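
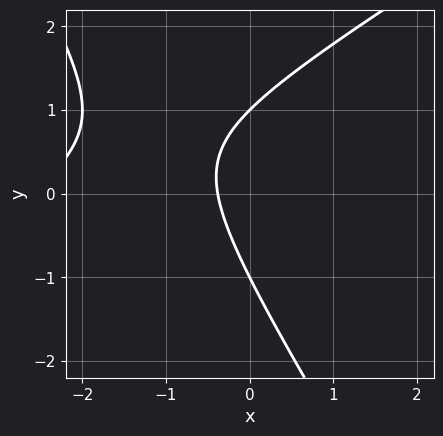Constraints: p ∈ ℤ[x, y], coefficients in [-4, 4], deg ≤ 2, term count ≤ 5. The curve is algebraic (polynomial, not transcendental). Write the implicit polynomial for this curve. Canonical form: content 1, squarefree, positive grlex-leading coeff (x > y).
deg p = 2.
Checking where it meets the axes: the y-axis gridline crossings are at y ∈ {-1, 1}.
Matching integer coefficients to the picture gives p.

x^2 - x*y - y^2 + 3*x + 1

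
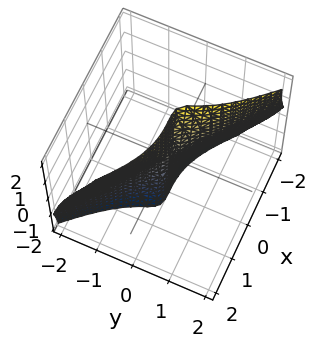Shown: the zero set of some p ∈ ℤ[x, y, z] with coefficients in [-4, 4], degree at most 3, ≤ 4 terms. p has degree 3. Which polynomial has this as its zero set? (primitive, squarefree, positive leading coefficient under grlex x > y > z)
(a) The degree is 3 — a generic line meets the surface in up to 3 points.
(b) From the axis intercepts and sections: it crosses the y-axis at the gridline y = 0; it meets the x-axis at x = 0 (among the integer gridlines); every point of the z-axis in the box is on the surface.
(c) Together with the visible shape, these determine p as stated.

2*x^3 + 3*x*y*z + 3*y^3 + y*z^2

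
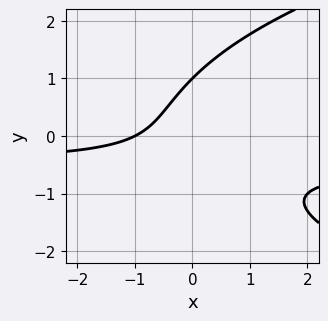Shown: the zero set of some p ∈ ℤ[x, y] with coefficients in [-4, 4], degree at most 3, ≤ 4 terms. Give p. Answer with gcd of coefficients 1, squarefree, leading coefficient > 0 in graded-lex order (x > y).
y^3 - 2*x*y - x - 1

First, degree: no degree-2 curve has this shape, so deg p = 3.
Next, reading off the gridlines: one x-axis crossing is at x = -1; it meets the y-axis at y = 1 (among the integer gridlines).
Finally, solving for integer coefficients yields p as stated.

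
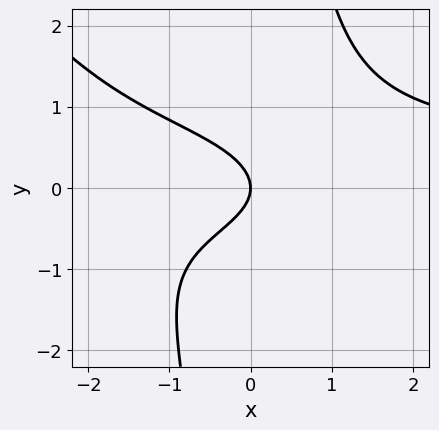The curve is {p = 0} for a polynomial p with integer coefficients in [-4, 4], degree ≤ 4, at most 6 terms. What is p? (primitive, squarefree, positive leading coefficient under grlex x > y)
Degree: the shape is more complex than any degree-3 curve, so deg p = 4.
Against the integer gridlines: it meets the x-axis at x = 0 (among the integer gridlines); it crosses the y-axis at the gridline y = 0.
Together with the visible shape, these determine p as stated.

x^2*y^2 + x*y^3 - 3*y^2 - 2*x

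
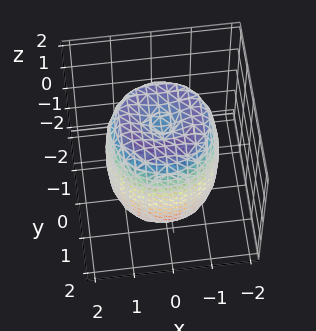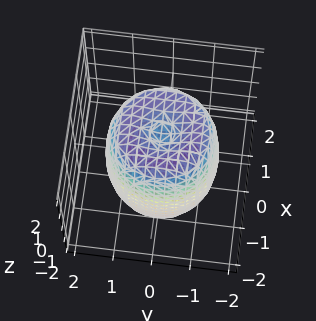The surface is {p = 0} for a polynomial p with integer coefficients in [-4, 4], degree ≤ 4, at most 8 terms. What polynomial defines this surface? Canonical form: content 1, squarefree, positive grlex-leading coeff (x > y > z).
1. Degree: the shape is more complex than any degree-3 surface, so deg p = 4.
2. By symmetry, the surface is invariant under rotation about z: p = q(x² + y², z).
3. Reading off the gridlines: a circular section at z = 0 has radius between 1 and 2.
4. Matching integer coefficients to the picture gives p.

2*x^4 + 4*x^2*y^2 + 2*y^4 - 3*x^2 - 3*y^2 + z^2 - 2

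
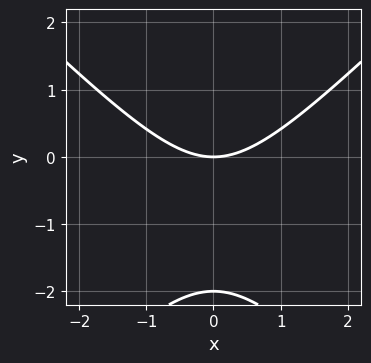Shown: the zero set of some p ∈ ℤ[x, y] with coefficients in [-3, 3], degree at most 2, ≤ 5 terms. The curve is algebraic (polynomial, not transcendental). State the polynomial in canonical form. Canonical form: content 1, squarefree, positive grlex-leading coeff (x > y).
x^2 - y^2 - 2*y

(a) Degree: no degree-1 curve has this shape, so deg p = 2.
(b) Symmetries: the x ↦ −x reflection is a symmetry, so x appears only in even powers.
(c) Checking where it meets the axes: it crosses the x-axis at the gridline x = 0; the y-axis gridline crossings are at y ∈ {-2, 0}.
(d) Together with the visible shape, these determine p as stated.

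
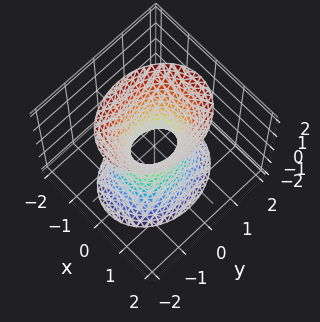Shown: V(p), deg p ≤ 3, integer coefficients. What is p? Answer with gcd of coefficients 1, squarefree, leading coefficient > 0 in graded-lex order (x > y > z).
3*x^2 + 2*y^2 - z^2 - 1

Degree: one connected sheet with a waist; a quadric, so deg p = 2.
Symmetries: mirror symmetry z ↦ −z ⇒ only even powers of z; mirror symmetry y ↦ −y ⇒ only even powers of y; the x ↦ −x reflection is a symmetry, so x appears only in even powers.
From the visible intercepts: no z-intercept at any integer in the box.
The integer polynomial consistent with all of this is the stated p.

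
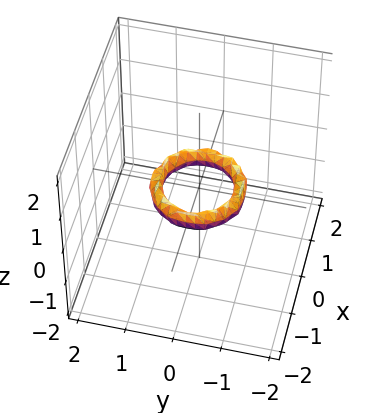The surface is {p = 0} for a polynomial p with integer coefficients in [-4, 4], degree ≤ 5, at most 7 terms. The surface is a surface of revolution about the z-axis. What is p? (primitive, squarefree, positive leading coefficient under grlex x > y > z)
2*x^4 + 4*x^2*y^2 + 2*y^4 - 3*x^2 - 3*y^2 + 2*z^2 + 1

First, deg p = 4. No degree-3 surface has this shape.
Then, by symmetry, the surface is invariant under rotation about z: p = q(x² + y², z).
Then, reading off the gridlines: the y-axis gridline crossings are at y ∈ {-1, 1}; it misses every integer gridline on the z-axis.
Finally, solving for integer coefficients yields p as stated. Check: (1, 0, 0) on the x-axis lies on the surface, and p(1, 0, 0) = 0. ✓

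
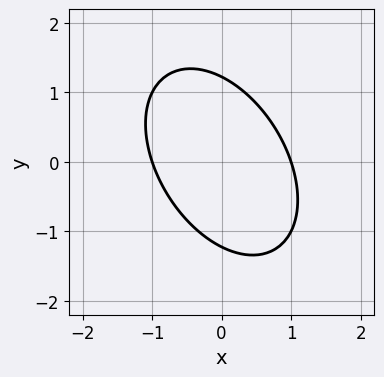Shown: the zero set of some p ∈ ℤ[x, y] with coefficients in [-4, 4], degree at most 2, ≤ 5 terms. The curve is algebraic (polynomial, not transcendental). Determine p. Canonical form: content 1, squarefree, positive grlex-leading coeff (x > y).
3*x^2 + 2*x*y + 2*y^2 - 3

1. The degree is 2 — the shape is more complex than any degree-1 curve.
2. Checking where it meets the axes: among the integer gridlines, it crosses the x-axis at x ∈ {-1, 1}.
3. Assembling these constraints gives the stated polynomial.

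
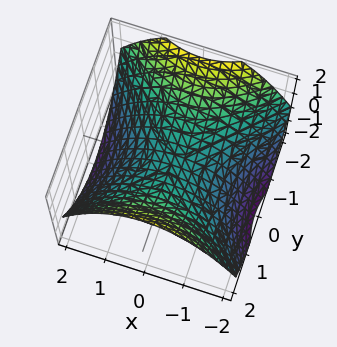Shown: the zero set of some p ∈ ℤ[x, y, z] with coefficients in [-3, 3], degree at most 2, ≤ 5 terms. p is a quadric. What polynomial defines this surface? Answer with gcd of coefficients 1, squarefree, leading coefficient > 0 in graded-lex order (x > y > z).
First, degree: a saddle surface; a quadric, so deg p = 2.
Then, symmetries: the x ↦ −x reflection is a symmetry, so x appears only in even powers; the y ↦ −y reflection is a symmetry, so y appears only in even powers.
Next, from the axis intercepts and sections: one x-axis crossing is at x = 0; it meets the y-axis at y = 0 (among the integer gridlines).
Finally, together with the visible shape, these determine p as stated.

x^2 - y^2 + 2*z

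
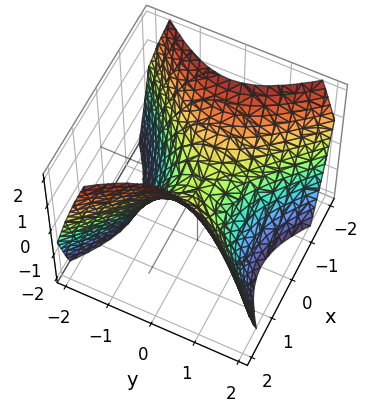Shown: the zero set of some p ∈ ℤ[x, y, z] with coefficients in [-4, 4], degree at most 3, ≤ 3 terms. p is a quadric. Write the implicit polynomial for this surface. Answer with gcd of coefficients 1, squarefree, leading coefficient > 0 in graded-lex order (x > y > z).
(a) Degree: a saddle surface; a quadric, so deg p = 2.
(b) Symmetries: mirror symmetry x ↦ −x ⇒ only even powers of x; mirror symmetry y ↦ −y ⇒ only even powers of y.
(c) From the visible intercepts: it crosses the z-axis at the gridline z = 0; one y-axis crossing is at y = 0; it crosses the x-axis at the gridline x = 0.
(d) The integer polynomial consistent with all of this is the stated p.

x^2 - y^2 - z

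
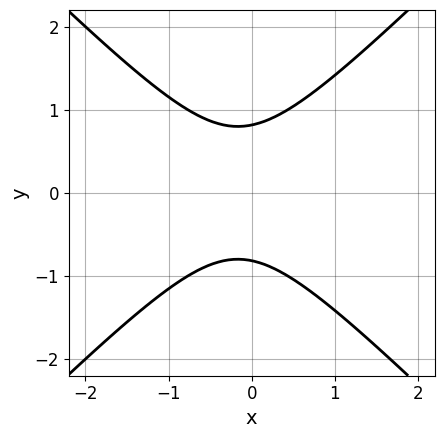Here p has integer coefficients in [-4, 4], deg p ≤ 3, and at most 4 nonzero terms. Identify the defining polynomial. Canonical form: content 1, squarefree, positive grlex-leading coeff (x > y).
3*x^2 - 3*y^2 + x + 2

First, deg p = 2. A generic line meets the curve in up to 2 points.
Next, symmetries: mirror symmetry y ↦ −y ⇒ only even powers of y.
Next, against the integer gridlines: no x-intercept at any integer in the box.
Finally, these observations pin down the coefficients.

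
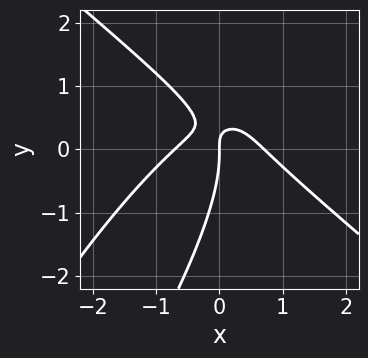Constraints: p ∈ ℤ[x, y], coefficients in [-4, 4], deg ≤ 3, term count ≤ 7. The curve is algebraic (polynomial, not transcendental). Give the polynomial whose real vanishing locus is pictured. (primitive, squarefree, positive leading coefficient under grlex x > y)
2*x^3 - 2*x*y^2 + y^3 + 3*x*y - x

(a) Degree: a generic line meets the curve in up to 3 points, so deg p = 3.
(b) Observable constraints: one y-axis crossing is at y = 0; it meets the x-axis at x = 0 (among the integer gridlines).
(c) Together with the visible shape, these determine p as stated.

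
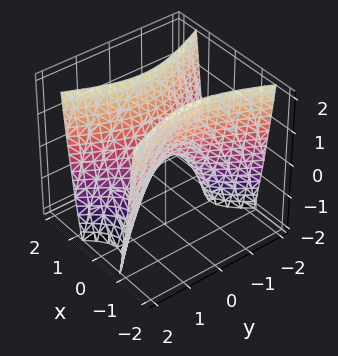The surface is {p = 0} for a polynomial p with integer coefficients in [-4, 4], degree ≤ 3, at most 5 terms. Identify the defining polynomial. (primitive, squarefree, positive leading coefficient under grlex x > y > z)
3*x^2 - y^2 - z

(a) deg p = 2. A hyperbolic paraboloid; a quadric.
(b) Symmetries: it's symmetric under x → −x, forcing even powers of x; the y ↦ −y reflection is a symmetry, so y appears only in even powers.
(c) Against the integer gridlines: it meets the x-axis at x = 0 (among the integer gridlines); one y-axis crossing is at y = 0; it meets the z-axis at z = 0 (among the integer gridlines).
(d) Putting this together gives p.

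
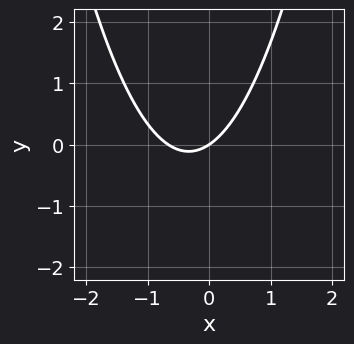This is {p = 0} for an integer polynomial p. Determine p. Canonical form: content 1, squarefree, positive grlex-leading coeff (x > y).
3*x^2 + 2*x - 3*y

Degree: a generic line meets the curve in up to 2 points, so deg p = 2.
Reading off the gridlines: one y-axis crossing is at y = 0; one x-axis crossing is at x = 0.
Assembling these constraints gives the stated polynomial.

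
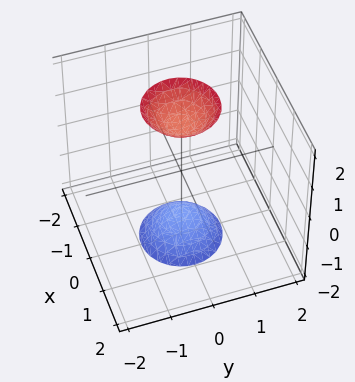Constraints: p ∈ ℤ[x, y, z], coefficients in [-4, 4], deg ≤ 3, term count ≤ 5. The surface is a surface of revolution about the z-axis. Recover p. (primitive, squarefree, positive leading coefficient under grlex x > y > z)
3*x^2 + 3*y^2 - z^2 + 2

(a) I count 2 distinct pieces. They look like related sheets of one shape, so recover p as a whole.
(b) deg p = 2. No degree-1 surface has this shape.
(c) Symmetries: the z-axis is an axis of rotation, so x and y enter only as x² + y².
(d) Checking where it meets the axes: a circular section at z = -2 has radius between 0 and 1; it misses every integer gridline on the y-axis; no x-intercept at any integer in the box.
(e) Assembling these constraints gives the stated polynomial.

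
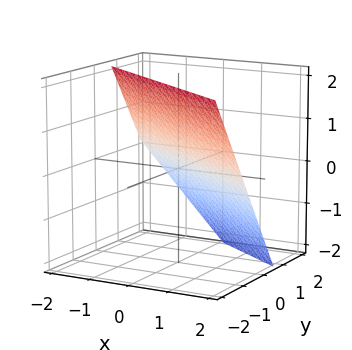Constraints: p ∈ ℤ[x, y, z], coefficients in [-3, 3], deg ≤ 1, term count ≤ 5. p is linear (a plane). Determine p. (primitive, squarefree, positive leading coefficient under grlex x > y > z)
(a) Degree: the surface is flat (a plane), so deg p = 1.
(b) From the axis intercepts and sections: one x-axis crossing is at x = 1; it meets the z-axis at z = 1 (among the integer gridlines).
(c) Assembling these constraints gives the stated polynomial.

2*x + 3*y + 2*z - 2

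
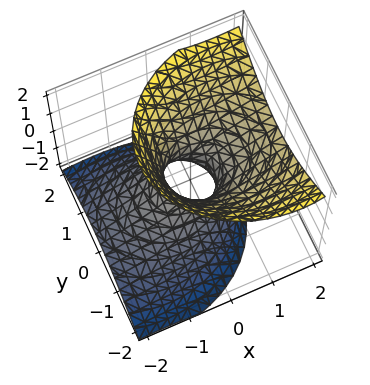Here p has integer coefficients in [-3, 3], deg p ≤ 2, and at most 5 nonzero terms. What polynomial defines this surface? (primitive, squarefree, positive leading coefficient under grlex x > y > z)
(a) Degree: a generic line meets the surface in up to 2 points, so deg p = 2.
(b) Reading off the gridlines: it misses every integer gridline on the z-axis.
(c) The integer polynomial consistent with all of this is the stated p.

2*x^2 - 3*x*z + 3*y^2 - 2*z^2 - 1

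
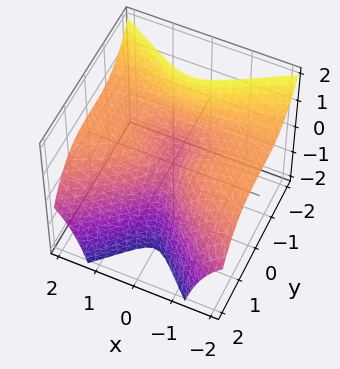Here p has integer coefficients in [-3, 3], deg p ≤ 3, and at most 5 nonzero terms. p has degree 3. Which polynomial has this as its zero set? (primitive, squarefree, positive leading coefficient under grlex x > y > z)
3*x^2*z + 2*y^3 - 3*x^2 + z

deg p = 3. The shape is more complex than any degree-2 surface.
Observable constraints: it crosses the x-axis at the gridline x = 0; it meets the z-axis at z = 0 (among the integer gridlines); one y-axis crossing is at y = 0.
Solving for integer coefficients yields p as stated.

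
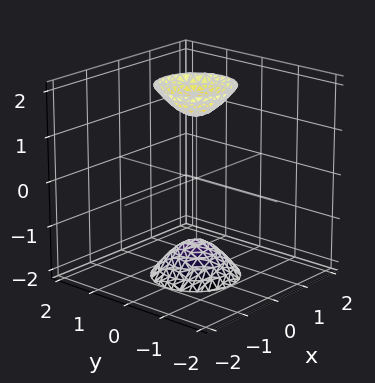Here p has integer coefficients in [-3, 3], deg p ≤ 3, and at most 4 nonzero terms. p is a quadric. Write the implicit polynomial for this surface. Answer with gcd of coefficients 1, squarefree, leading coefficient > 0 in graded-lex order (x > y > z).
3*x^2 + 3*y^2 - z^2 + 2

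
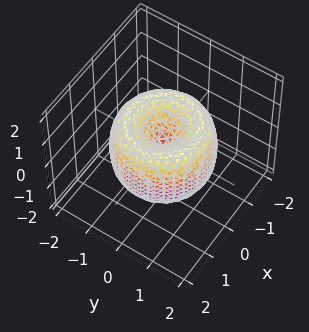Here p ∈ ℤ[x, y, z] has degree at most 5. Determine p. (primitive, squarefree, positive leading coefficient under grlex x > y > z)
(a) Degree: no degree-3 surface has this shape, so deg p = 4.
(b) Symmetry: every cross-section ⟂ z is a circle, so x, y appear only via x² + y².
(c) Reading off the gridlines: it meets the x-axis at x = 0 (among the integer gridlines); a circular section at z = 0 has radius between 1 and 2; one y-axis crossing is at y = 0; one z-axis crossing is at z = 0.
(d) Fitting integer coefficients to these (and the overall shape) gives p.

x^4 + 2*x^2*y^2 + y^4 - 2*x^2 - 2*y^2 + z^2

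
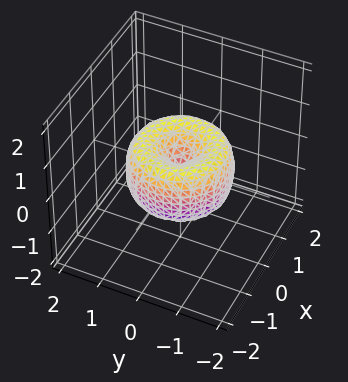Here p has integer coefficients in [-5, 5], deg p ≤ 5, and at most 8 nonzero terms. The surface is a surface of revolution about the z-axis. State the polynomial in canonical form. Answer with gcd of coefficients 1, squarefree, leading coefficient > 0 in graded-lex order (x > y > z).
2*x^4 + 4*x^2*y^2 + 2*y^4 - 3*x^2 - 3*y^2 + 2*z^2

First, degree: a generic line meets the surface in up to 4 points, so deg p = 4.
Then, symmetry: the z-axis is an axis of rotation, so x and y enter only as x² + y².
Then, against the integer gridlines: it crosses the y-axis at the gridline y = 0; it meets the x-axis at x = 0 (among the integer gridlines); a circular section at z = 0 has radius between 1 and 2; one z-axis crossing is at z = 0.
Finally, these observations pin down the coefficients.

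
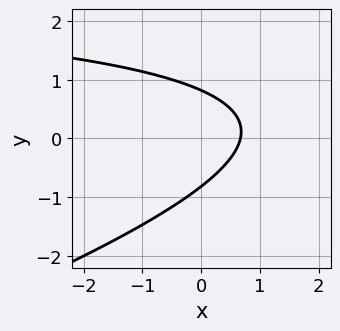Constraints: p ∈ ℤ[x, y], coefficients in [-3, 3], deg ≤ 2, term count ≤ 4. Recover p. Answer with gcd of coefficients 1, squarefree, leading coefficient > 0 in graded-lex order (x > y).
x*y - 3*y^2 - 3*x + 2

First, degree: no degree-1 curve has this shape, so deg p = 2.
Finally, matching integer coefficients to the picture gives p.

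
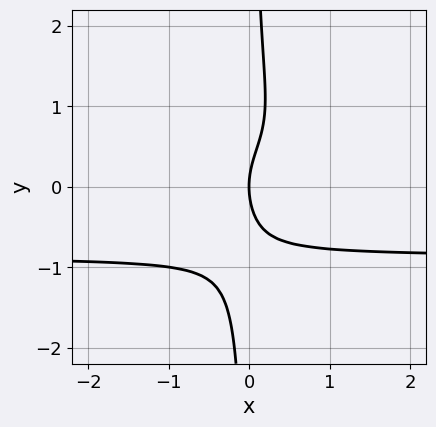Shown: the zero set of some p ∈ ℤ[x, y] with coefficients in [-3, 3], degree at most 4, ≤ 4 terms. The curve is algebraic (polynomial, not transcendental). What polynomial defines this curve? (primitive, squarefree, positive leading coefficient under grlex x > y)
3*x*y^3 - y^2 + 2*x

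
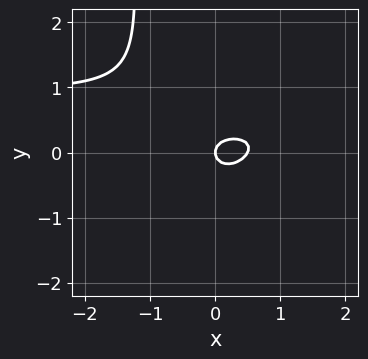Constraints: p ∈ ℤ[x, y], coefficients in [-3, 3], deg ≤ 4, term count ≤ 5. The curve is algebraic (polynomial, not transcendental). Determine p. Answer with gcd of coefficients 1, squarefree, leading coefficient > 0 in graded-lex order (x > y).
2*x^2*y - 2*x*y^2 - 2*x^2 - 3*y^2 + x

(a) Degree: the shape is more complex than any degree-2 curve, so deg p = 3.
(b) Checking where it meets the axes: it meets the x-axis at x = 0 (among the integer gridlines); one y-axis crossing is at y = 0.
(c) Together with the visible shape, these determine p as stated.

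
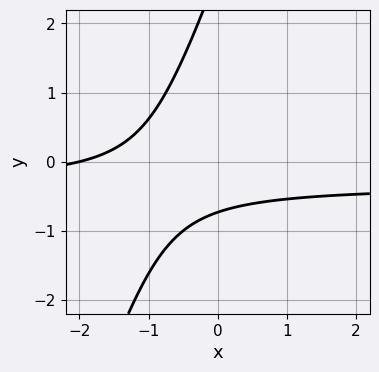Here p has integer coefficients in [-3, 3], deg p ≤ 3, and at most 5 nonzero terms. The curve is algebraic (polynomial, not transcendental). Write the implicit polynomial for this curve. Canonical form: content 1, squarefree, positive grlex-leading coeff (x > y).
3*x*y - y^2 + x + 2*y + 2

The degree is 2 — a generic line meets the curve in up to 2 points.
Against the integer gridlines: it meets the x-axis at x = -2 (among the integer gridlines).
Putting this together gives p.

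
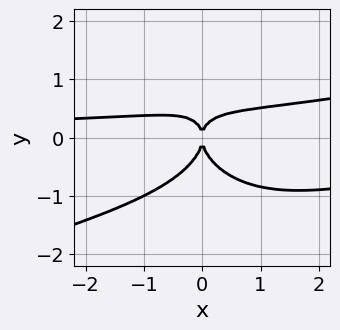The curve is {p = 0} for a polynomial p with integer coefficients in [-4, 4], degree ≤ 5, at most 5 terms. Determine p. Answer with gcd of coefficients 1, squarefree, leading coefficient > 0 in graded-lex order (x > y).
Degree: no degree-3 curve has this shape, so deg p = 4.
Observable constraints: one y-axis crossing is at y = 0; it meets the x-axis at x = 0 (among the integer gridlines).
These observations pin down the coefficients.

x^3*y - 3*x^2*y^2 - 3*y^4 - 3*x^2*y + 2*x^2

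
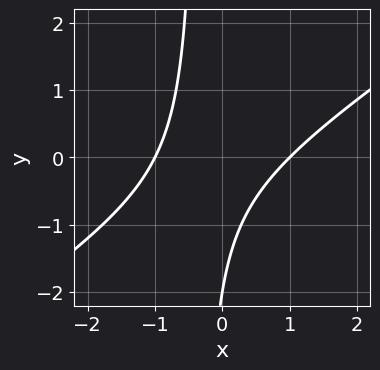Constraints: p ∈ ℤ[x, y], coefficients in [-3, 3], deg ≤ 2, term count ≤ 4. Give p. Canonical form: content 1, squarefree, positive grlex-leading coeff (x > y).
(a) deg p = 2.
(b) Reading off the gridlines: among the integer gridlines, it crosses the x-axis at x ∈ {-1, 1}; it meets the y-axis at y = -2 (among the integer gridlines).
(c) Assembling these constraints gives the stated polynomial.

2*x^2 - 3*x*y - y - 2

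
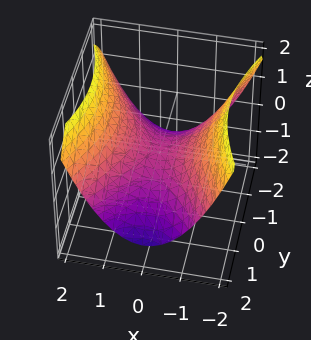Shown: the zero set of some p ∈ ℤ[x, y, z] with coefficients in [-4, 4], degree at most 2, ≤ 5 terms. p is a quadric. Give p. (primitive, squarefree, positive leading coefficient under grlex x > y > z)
2*x^2 - y^2 - 3*z

(a) The degree is 2 — a hyperbolic paraboloid; a quadric.
(b) Symmetries: the x ↦ −x reflection is a symmetry, so x appears only in even powers; the y ↦ −y reflection is a symmetry, so y appears only in even powers.
(c) Checking where it meets the axes: it meets the x-axis at x = 0 (among the integer gridlines); it crosses the y-axis at the gridline y = 0; one z-axis crossing is at z = 0.
(d) Solving for integer coefficients yields p as stated.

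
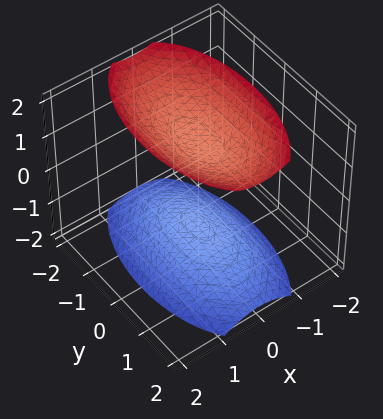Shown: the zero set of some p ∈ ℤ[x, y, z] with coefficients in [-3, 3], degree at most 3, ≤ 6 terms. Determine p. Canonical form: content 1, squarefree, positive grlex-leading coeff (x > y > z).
The picture has 2 separate pieces.
deg p = 2.
Symmetries: the z ↦ −z reflection is a symmetry, so z appears only in even powers; the x ↦ −x reflection is a symmetry, so x appears only in even powers; mirror symmetry y ↦ −y ⇒ only even powers of y.
Checking where it meets the axes: no y-intercept at any integer in the box; no x-intercept at any integer in the box.
These observations pin down the coefficients.

3*x^2 + y^2 - 2*z^2 + 3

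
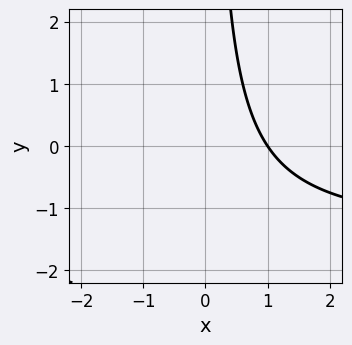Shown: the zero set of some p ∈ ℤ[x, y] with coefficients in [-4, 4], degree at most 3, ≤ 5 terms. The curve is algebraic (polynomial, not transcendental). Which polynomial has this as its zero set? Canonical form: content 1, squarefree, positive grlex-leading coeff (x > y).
(a) Degree: a generic line meets the curve in up to 2 points, so deg p = 2.
(b) Observable constraints: it meets the x-axis at x = 1 (among the integer gridlines); it misses every integer gridline on the y-axis.
(c) Putting this together gives p.

2*x*y + 3*x - 3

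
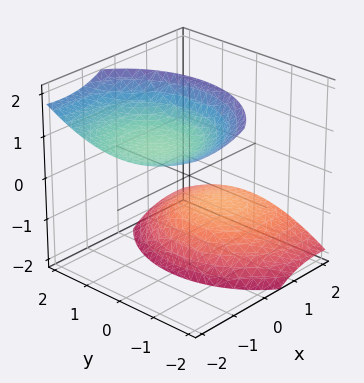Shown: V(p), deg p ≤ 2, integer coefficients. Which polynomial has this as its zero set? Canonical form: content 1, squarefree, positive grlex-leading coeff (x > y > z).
1. I count 2 distinct pieces. They look like related sheets of one shape, so recover p as a whole.
2. The degree is 2 — no degree-1 surface has this shape.
3. Checking where it meets the axes: no y-intercept at any integer in the box; it misses every integer gridline on the x-axis.
4. These observations pin down the coefficients.

x^2 + 2*x*z + y^2 - z^2 + 2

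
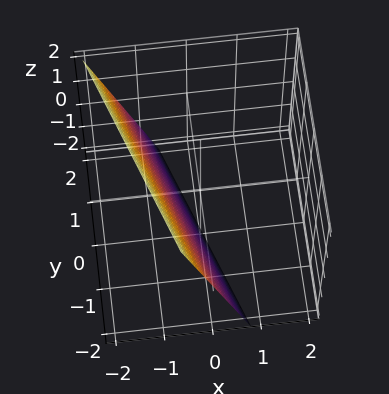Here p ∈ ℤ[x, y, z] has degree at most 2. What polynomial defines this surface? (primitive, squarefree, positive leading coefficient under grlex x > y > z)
3*x + y + z + 2

Degree: every cross-section is a straight line — this is a plane, so deg p = 1.
Reading off the gridlines: one y-axis crossing is at y = -2; it crosses the z-axis at the gridline z = -2.
Solving for integer coefficients yields p as stated.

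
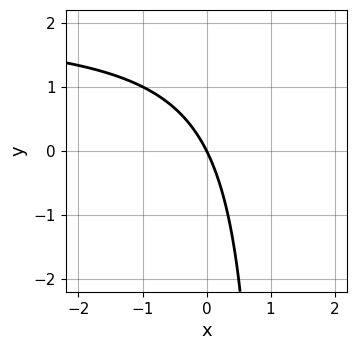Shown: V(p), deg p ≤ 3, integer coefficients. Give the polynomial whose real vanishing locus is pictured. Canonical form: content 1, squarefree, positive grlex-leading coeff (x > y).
First, the degree is 2 — the shape is more complex than any degree-1 curve.
Then, from the axis intercepts and sections: one x-axis crossing is at x = 0; it crosses the y-axis at the gridline y = 0.
Finally, assembling these constraints gives the stated polynomial.

x*y - 2*x - y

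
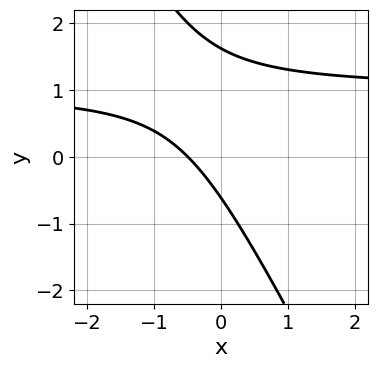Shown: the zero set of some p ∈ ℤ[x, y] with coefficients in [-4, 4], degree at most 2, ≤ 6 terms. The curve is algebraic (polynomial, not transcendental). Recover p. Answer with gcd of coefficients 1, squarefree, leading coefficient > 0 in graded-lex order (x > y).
deg p = 2. A generic line meets the curve in up to 2 points.
The integer polynomial consistent with all of this is the stated p.

2*x*y + y^2 - 2*x - y - 1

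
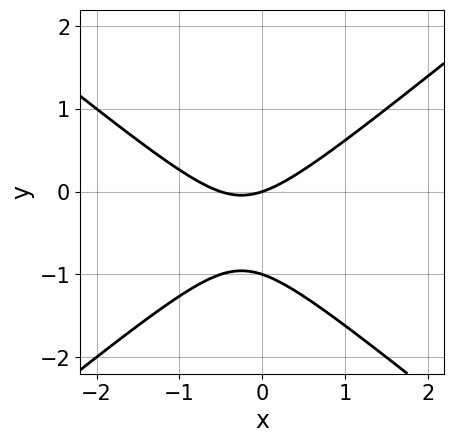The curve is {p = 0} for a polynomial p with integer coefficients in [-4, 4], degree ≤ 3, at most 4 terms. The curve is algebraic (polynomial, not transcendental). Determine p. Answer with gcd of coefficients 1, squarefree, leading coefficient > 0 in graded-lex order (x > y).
2*x^2 - 3*y^2 + x - 3*y

First, the degree is 2 — the shape is more complex than any degree-1 curve.
Next, reading off the gridlines: among the integer gridlines, it crosses the y-axis at y ∈ {-1, 0}; one x-axis crossing is at x = 0.
Finally, fitting integer coefficients to these (and the overall shape) gives p.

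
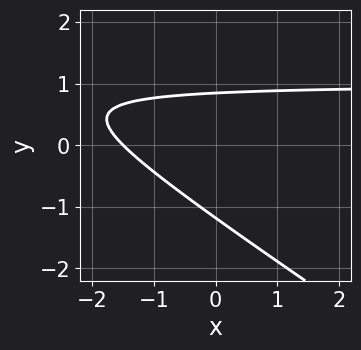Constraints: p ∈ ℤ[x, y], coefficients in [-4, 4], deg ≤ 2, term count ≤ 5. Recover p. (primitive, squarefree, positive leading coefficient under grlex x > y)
First, the degree is 2 — no degree-1 curve has this shape.
Finally, putting this together gives p.

2*x*y + 3*y^2 - 2*x + y - 3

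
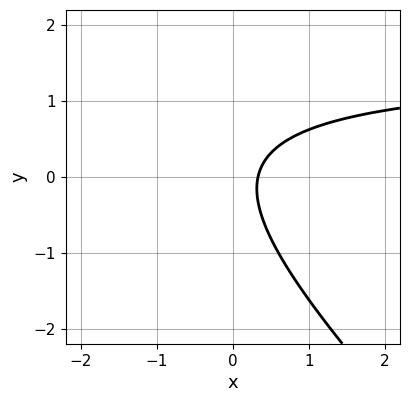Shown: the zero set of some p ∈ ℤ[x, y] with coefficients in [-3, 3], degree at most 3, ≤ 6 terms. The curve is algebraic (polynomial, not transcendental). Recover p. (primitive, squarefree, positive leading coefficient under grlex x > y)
2*x*y + 2*y^2 - 3*x + 1

1. Degree: a generic line meets the curve in up to 2 points, so deg p = 2.
2. Reading off the gridlines: the curve avoids every integer y-axis point in the box.
3. Solving for integer coefficients yields p as stated.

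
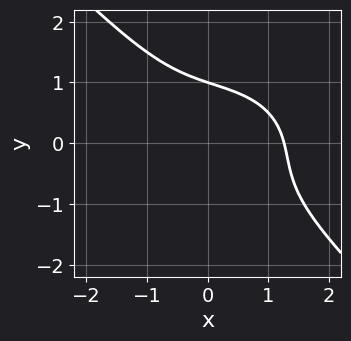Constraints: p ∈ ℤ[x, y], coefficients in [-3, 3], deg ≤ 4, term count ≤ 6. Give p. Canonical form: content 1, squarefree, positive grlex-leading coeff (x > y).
x^3 + x*y^2 + 2*y^3 + x*y - 2

(a) The degree is 3 — no degree-2 curve has this shape.
(b) Reading off the gridlines: it crosses the y-axis at the gridline y = 1.
(c) Matching integer coefficients to the picture gives p.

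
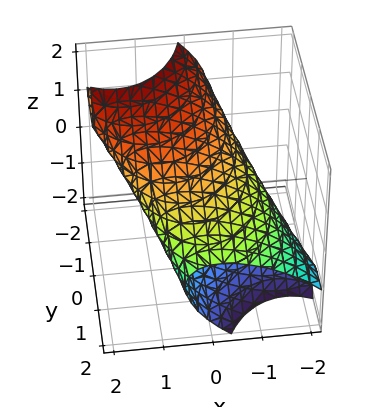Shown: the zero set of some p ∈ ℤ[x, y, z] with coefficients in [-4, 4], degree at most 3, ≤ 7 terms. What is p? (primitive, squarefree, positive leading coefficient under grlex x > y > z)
(a) deg p = 2.
(b) Against the integer gridlines: among the integer gridlines, it crosses the z-axis at z ∈ {-1, 1}.
(c) Assembling these constraints gives the stated polynomial.

2*x^2 - 3*x*z + y^2 + 3*y*z + 3*z^2 - 3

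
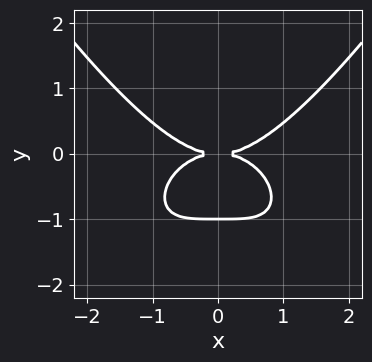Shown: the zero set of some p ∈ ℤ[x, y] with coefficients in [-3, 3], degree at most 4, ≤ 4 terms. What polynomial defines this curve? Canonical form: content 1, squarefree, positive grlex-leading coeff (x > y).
1. Degree: a generic line meets the curve in up to 4 points, so deg p = 4.
2. Symmetries: it's symmetric under x → −x, forcing even powers of x.
3. From the visible intercepts: the y-axis gridline crossings are at y ∈ {-1, 0}; one x-axis crossing is at x = 0.
4. Solving for integer coefficients yields p as stated.

x^4 - 3*y^3 - 3*y^2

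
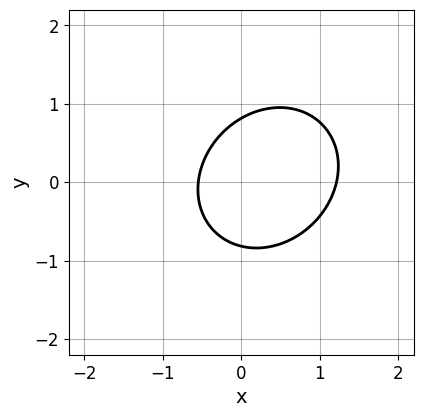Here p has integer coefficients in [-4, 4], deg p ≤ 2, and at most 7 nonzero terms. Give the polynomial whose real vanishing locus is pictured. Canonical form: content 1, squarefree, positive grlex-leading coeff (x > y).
1. deg p = 2. No degree-1 curve has this shape.
2. Matching integer coefficients to the picture gives p.

3*x^2 - x*y + 3*y^2 - 2*x - 2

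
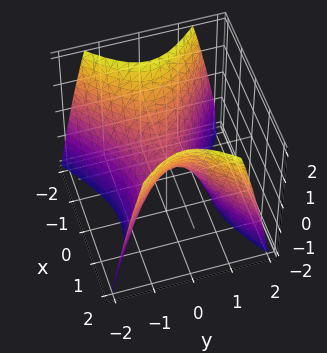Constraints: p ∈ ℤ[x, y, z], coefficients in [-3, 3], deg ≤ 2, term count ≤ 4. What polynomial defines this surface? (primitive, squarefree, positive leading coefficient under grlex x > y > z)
2*x^2 - 3*y^2 - 2*z

The degree is 2 — a hyperbolic paraboloid; a quadric.
Symmetries: it's symmetric under x → −x, forcing even powers of x; it's symmetric under y → −y, forcing even powers of y.
Observable constraints: it meets the x-axis at x = 0 (among the integer gridlines); it meets the z-axis at z = 0 (among the integer gridlines).
Putting this together gives p.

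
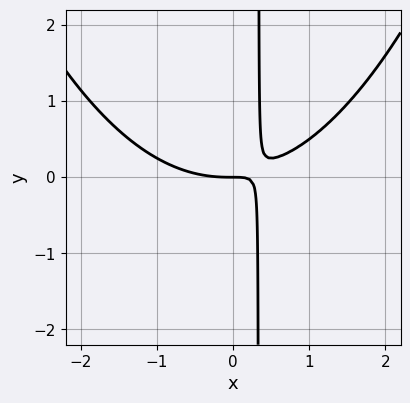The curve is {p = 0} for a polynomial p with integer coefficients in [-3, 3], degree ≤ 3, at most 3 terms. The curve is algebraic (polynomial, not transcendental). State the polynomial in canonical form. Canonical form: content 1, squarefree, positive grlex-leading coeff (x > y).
x^3 - 3*x*y + y

1. Degree: the shape is more complex than any degree-2 curve, so deg p = 3.
2. From the visible intercepts: one y-axis crossing is at y = 0; it crosses the x-axis at the gridline x = 0.
3. Fitting integer coefficients to these (and the overall shape) gives p.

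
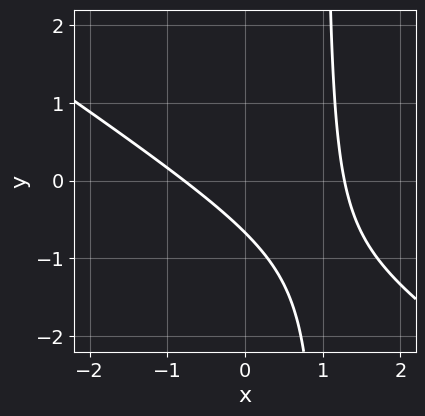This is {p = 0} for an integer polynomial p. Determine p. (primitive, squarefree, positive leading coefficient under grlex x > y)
(a) deg p = 2.
(b) Solving for integer coefficients yields p as stated.

2*x^2 + 3*x*y - x - 3*y - 2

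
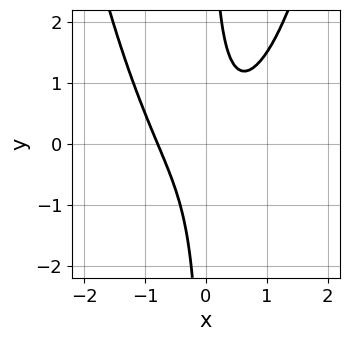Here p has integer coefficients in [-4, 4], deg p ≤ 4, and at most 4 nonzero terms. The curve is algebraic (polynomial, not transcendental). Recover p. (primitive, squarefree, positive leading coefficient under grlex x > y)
Degree: the shape is more complex than any degree-2 curve, so deg p = 3.
Against the integer gridlines: no y-intercept at any integer in the box.
Assembling these constraints gives the stated polynomial.

2*x^3 - 2*x*y + 1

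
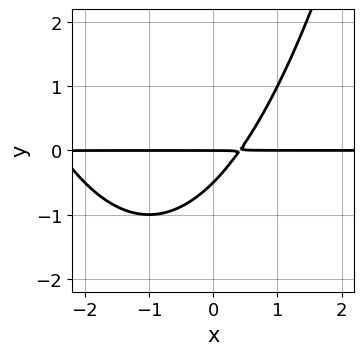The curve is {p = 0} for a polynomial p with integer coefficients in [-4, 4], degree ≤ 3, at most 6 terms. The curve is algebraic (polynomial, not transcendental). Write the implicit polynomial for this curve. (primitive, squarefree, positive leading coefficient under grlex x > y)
1. deg p = 3.
2. From the visible intercepts: it crosses the y-axis at the gridline y = 0; the visible x-axis segment lies entirely on the curve.
3. Fitting integer coefficients to these (and the overall shape) gives p.

x^2*y + 2*x*y - 2*y^2 - y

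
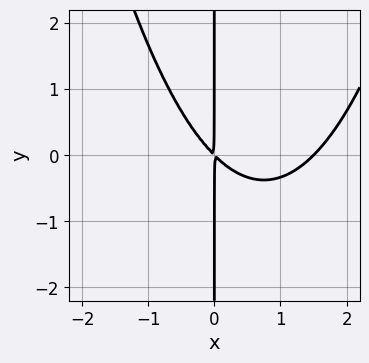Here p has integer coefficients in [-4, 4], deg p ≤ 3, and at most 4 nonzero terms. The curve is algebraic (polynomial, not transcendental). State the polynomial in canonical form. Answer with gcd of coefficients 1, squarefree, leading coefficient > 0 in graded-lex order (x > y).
First, deg p = 3. The shape is more complex than any degree-2 curve.
Then, reading off the gridlines: every point of the y-axis in the box is on the curve.
Finally, assembling these constraints gives the stated polynomial.

2*x^3 - 3*x^2 - 3*x*y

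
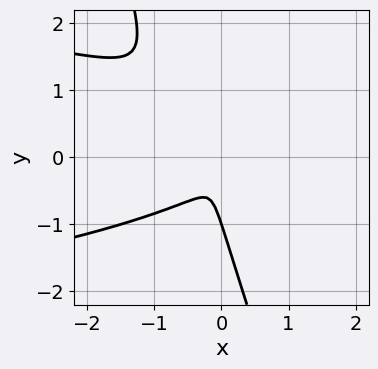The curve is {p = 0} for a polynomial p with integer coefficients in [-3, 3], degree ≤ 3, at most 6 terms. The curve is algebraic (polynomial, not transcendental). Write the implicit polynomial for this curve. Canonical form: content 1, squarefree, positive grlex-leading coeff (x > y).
1. Degree: no degree-2 curve has this shape, so deg p = 3.
2. Reading off the gridlines: it meets the y-axis at y = -1 (among the integer gridlines).
3. Together with the visible shape, these determine p as stated.

3*x*y^2 + y^3 + 2*x^2 + y^2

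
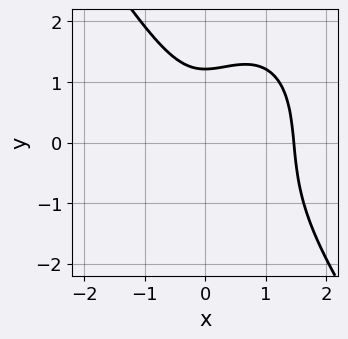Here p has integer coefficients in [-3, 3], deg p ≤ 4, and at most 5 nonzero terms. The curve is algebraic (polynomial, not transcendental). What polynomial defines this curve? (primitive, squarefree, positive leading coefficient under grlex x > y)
First, deg p = 3. The shape is more complex than any degree-2 curve.
Finally, matching integer coefficients to the picture gives p.

3*x^3 + y^3 - 3*x^2 + y - 3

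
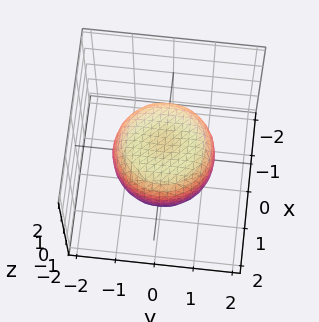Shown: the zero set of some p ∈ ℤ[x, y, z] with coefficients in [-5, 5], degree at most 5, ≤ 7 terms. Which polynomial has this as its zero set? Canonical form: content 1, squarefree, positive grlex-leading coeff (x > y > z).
1. The degree is 4 — the shape is more complex than any degree-3 surface.
2. Symmetries: rotational symmetry about the z-axis ⇒ p depends on x, y only through x² + y².
3. Observable constraints: a circular section at z = 0 has radius between 1 and 2.
4. Together with the visible shape, these determine p as stated.

2*x^4 + 4*x^2*y^2 + 2*y^4 - 2*x^2 - 2*y^2 + 3*z^2 - 2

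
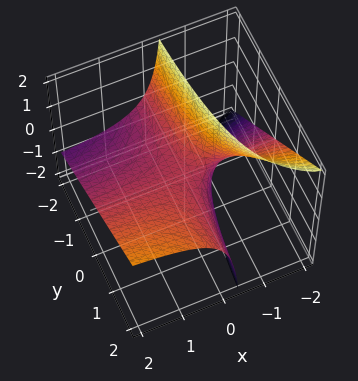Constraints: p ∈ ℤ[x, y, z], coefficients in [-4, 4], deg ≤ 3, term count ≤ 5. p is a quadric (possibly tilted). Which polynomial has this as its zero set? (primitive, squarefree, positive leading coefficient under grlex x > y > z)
2*x*y - 3*x*z - 2*z

1. The degree is 2 — the shape is more complex than any degree-1 surface.
2. Checking where it meets the axes: the visible x-axis segment lies entirely on the surface; every point of the y-axis in the box is on the surface.
3. Together with the visible shape, these determine p as stated.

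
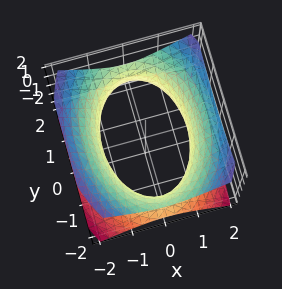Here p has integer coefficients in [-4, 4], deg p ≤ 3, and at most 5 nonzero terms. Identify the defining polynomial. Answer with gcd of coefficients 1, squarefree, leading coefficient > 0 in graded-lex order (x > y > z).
2*x^2 + y^2 - 2*z^2 - 3

(a) The degree is 2 — an hourglass — one-sheet hyperboloid; a quadric.
(b) Symmetries: the x ↦ −x reflection is a symmetry, so x appears only in even powers; it's symmetric under y → −y, forcing even powers of y; the z ↦ −z reflection is a symmetry, so z appears only in even powers.
(c) Checking where it meets the axes: it misses every integer gridline on the z-axis.
(d) These observations pin down the coefficients.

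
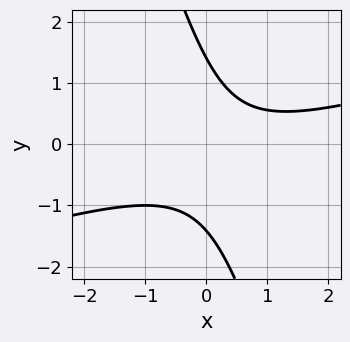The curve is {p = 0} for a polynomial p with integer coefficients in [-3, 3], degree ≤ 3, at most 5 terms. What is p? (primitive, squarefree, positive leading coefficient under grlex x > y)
x^2 - 3*x*y - y^2 - x + 2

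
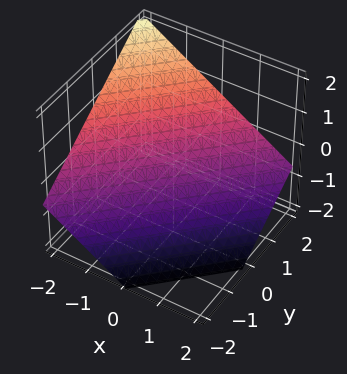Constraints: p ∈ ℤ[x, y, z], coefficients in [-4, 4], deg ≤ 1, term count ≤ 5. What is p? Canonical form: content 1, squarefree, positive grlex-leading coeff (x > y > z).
1. Degree: the surface is flat (a plane), so deg p = 1.
2. Observable constraints: it crosses the y-axis at the gridline y = 1; one x-axis crossing is at x = -1.
3. The integer polynomial consistent with all of this is the stated p.

2*x - 2*y + 3*z + 2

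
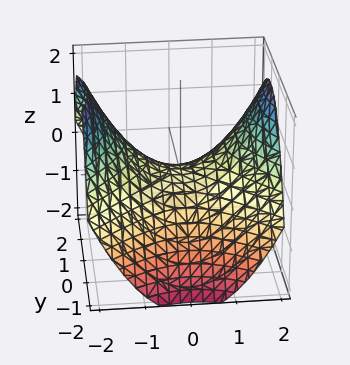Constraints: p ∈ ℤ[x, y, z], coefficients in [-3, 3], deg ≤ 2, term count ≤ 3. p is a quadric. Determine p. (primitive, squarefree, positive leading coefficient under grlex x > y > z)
x^2 - y^2 - 2*z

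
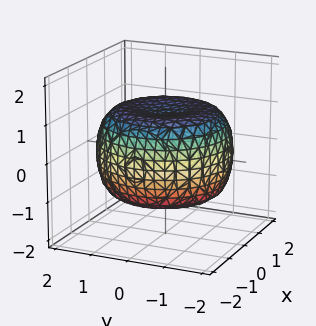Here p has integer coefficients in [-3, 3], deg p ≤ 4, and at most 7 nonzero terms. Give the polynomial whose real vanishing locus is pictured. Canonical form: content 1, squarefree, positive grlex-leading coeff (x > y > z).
The degree is 4 — the shape is more complex than any degree-3 surface.
Symmetries: rotational symmetry about the z-axis ⇒ p depends on x, y only through x² + y².
Reading off the gridlines: the z-axis gridline crossings are at z ∈ {-1, 1}; a circular section at z = 1 has radius between 1 and 2.
Together with the visible shape, these determine p as stated.

x^4 + 2*x^2*y^2 + y^4 - 2*x^2 - 2*y^2 + 3*z^2 - 3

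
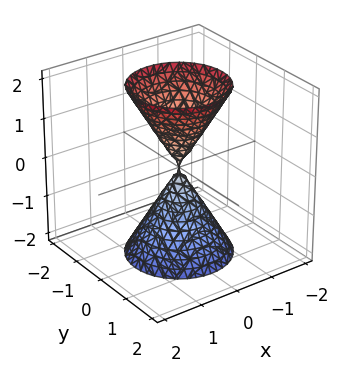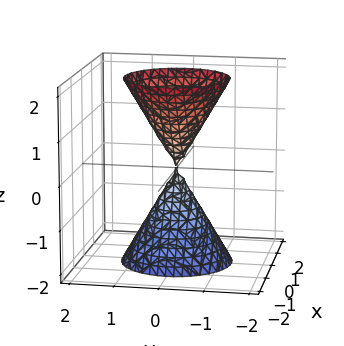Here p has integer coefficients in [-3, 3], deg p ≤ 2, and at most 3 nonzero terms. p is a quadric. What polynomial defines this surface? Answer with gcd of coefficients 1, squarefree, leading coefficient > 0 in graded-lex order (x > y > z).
First, I count 2 distinct pieces. Treating them together as one polynomial.
Then, the degree is 2 — two nappes meeting at a single point; a quadric.
Next, symmetries: rotational symmetry about the z-axis ⇒ p depends on x, y only through x² + y²; mirror symmetry z ↦ −z ⇒ only even powers of z.
Next, reading off the gridlines: it meets the x-axis at x = 0 (among the integer gridlines); a circular section at z = -1 has radius between 0 and 1; one z-axis crossing is at z = 0; it crosses the y-axis at the gridline y = 0.
Finally, putting this together gives p.

3*x^2 + 3*y^2 - z^2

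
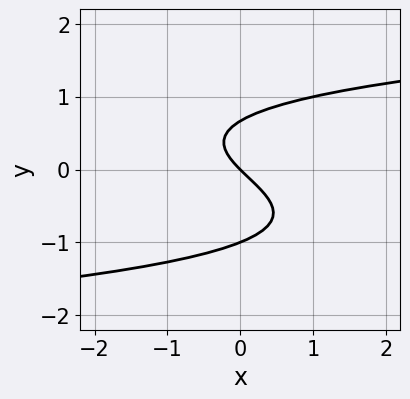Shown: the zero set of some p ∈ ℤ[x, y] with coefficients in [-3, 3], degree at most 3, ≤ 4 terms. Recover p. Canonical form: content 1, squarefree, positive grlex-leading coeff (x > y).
deg p = 3.
Observable constraints: among the integer gridlines, it crosses the y-axis at y ∈ {-1, 0}; it meets the x-axis at x = 0 (among the integer gridlines).
Assembling these constraints gives the stated polynomial.

3*y^3 + y^2 - 2*x - 2*y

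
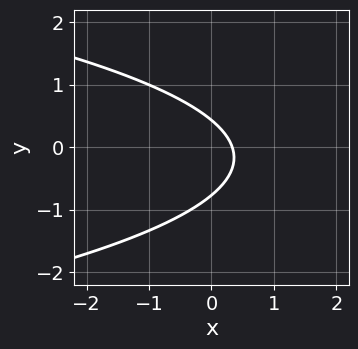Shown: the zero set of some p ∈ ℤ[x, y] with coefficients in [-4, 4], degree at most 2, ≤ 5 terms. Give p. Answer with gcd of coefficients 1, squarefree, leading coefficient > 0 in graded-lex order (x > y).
3*y^2 + 3*x + y - 1

deg p = 2. A generic line meets the curve in up to 2 points.
Putting this together gives p.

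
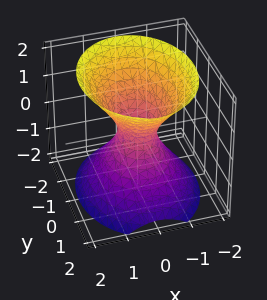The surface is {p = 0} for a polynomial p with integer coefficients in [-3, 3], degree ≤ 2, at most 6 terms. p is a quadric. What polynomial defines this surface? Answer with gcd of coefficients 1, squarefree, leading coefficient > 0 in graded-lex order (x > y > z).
1. The degree is 2 — one connected sheet with a waist; a quadric.
2. Symmetries: mirror symmetry z ↦ −z ⇒ only even powers of z; mirror symmetry y ↦ −y ⇒ only even powers of y; mirror symmetry x ↦ −x ⇒ only even powers of x.
3. Against the integer gridlines: no z-intercept at any integer in the box.
4. Putting this together gives p.

3*x^2 + 2*y^2 - 2*z^2 - 1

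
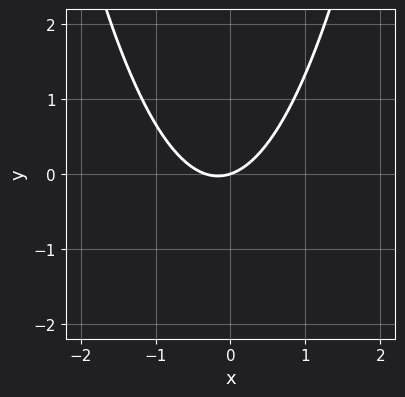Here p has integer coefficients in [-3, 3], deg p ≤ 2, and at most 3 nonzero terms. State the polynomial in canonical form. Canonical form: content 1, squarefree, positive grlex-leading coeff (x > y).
(a) The degree is 2 — no degree-1 curve has this shape.
(b) Observable constraints: it crosses the y-axis at the gridline y = 0; it crosses the x-axis at the gridline x = 0.
(c) Assembling these constraints gives the stated polynomial.

3*x^2 + x - 3*y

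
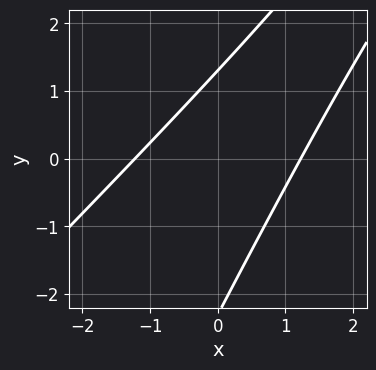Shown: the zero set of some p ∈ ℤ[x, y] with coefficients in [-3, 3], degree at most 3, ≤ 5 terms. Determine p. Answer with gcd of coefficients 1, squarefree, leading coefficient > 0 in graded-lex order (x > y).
The degree is 2 — no degree-1 curve has this shape.
Solving for integer coefficients yields p as stated.

2*x^2 - 3*x*y + y^2 + y - 3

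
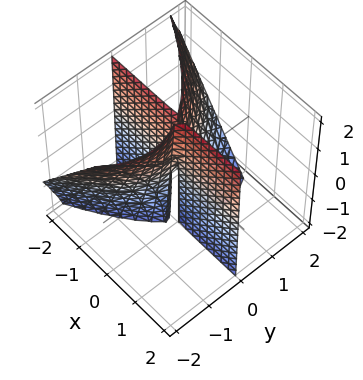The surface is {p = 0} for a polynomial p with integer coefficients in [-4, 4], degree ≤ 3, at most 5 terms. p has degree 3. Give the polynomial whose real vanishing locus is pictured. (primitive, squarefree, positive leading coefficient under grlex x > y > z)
y^3 + y^2*z + 3*x*y

First, the degree is 3 — a generic line meets the surface in up to 3 points.
Next, reading off the gridlines: the visible z-axis segment lies entirely on the surface; every point of the x-axis in the box is on the surface; one y-axis crossing is at y = 0.
Finally, these observations pin down the coefficients.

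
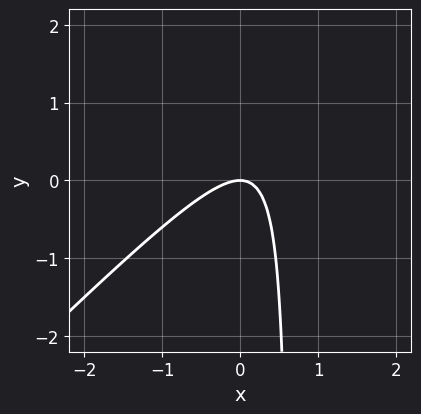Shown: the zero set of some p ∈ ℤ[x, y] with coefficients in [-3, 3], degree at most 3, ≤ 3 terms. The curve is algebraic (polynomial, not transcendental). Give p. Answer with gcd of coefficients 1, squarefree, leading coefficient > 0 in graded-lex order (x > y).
3*x^2 - 3*x*y + 2*y

Degree: a generic line meets the curve in up to 2 points, so deg p = 2.
Reading off the gridlines: it meets the y-axis at y = 0 (among the integer gridlines); it meets the x-axis at x = 0 (among the integer gridlines).
Assembling these constraints gives the stated polynomial.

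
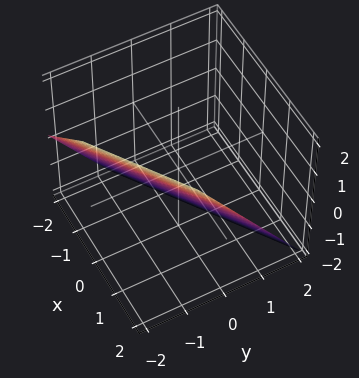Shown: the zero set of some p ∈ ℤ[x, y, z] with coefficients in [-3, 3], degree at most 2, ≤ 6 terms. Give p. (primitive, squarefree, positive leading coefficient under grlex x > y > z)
The degree is 1 — every cross-section is a straight line — this is a plane.
Reading off the gridlines: it meets the z-axis at z = -1 (among the integer gridlines); it meets the x-axis at x = 1 (among the integer gridlines).
Solving for integer coefficients yields p as stated.

2*x - 3*y - 2*z - 2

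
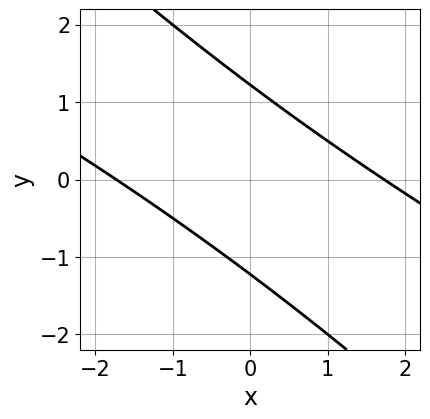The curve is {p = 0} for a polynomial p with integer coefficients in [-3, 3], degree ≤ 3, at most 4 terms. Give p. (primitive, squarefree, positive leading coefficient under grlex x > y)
1. The degree is 2 — a generic line meets the curve in up to 2 points.
2. Putting this together gives p.

x^2 + 3*x*y + 2*y^2 - 3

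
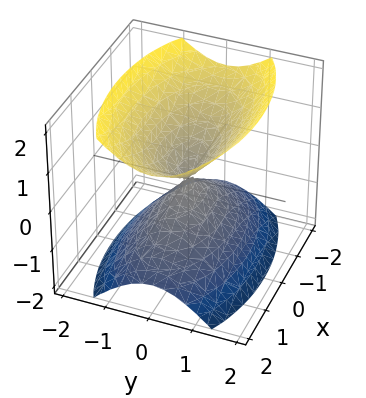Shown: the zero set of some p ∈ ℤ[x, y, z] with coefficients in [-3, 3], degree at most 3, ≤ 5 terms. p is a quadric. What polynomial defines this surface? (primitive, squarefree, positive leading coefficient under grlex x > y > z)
x^2 + 3*y^2 - 2*z^2

First, the picture has 2 separate pieces. They look like related sheets of one shape, so recover p as a whole.
Then, deg p = 2. Two nappes meeting at a single point; a quadric.
Next, symmetries: mirror symmetry x ↦ −x ⇒ only even powers of x; it's symmetric under y → −y, forcing even powers of y; it's symmetric under z → −z, forcing even powers of z.
Then, observable constraints: one x-axis crossing is at x = 0; it meets the y-axis at y = 0 (among the integer gridlines).
Finally, matching integer coefficients to the picture gives p.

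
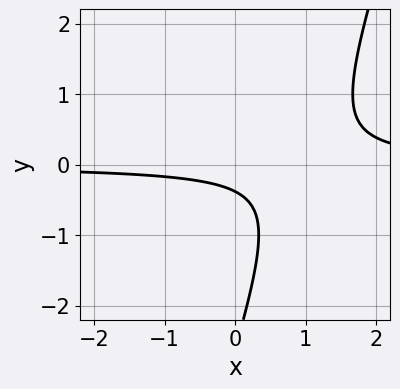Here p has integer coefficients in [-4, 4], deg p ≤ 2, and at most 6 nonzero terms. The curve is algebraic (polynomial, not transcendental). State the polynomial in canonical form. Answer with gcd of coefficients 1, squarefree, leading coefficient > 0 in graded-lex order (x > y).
3*x*y - y^2 - 3*y - 1

First, degree: the shape is more complex than any degree-1 curve, so deg p = 2.
Then, checking where it meets the axes: it misses every integer gridline on the x-axis.
Finally, putting this together gives p.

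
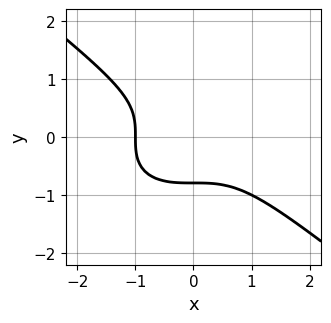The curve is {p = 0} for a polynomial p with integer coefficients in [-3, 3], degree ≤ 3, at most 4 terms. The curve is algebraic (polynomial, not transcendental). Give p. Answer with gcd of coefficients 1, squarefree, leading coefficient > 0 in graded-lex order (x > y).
deg p = 3. The shape is more complex than any degree-2 curve.
Reading off the gridlines: it meets the x-axis at x = -1 (among the integer gridlines).
Matching integer coefficients to the picture gives p.

x^3 + 2*y^3 + 1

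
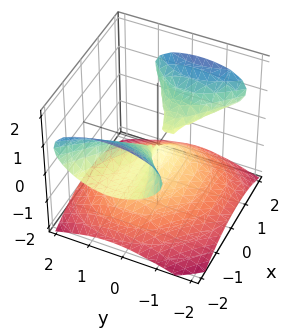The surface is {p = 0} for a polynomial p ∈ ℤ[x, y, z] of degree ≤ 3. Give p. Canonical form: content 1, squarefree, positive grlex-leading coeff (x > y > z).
2*x^2*z - 3*z^3 - x*y - 3*y^2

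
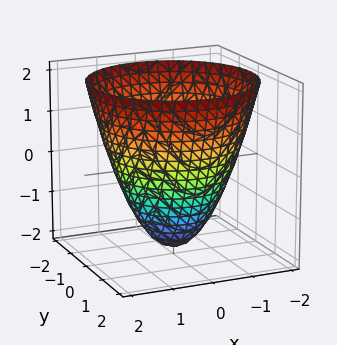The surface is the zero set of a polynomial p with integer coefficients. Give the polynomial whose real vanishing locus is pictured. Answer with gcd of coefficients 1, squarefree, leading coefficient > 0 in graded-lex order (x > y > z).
1. Degree: the shape is more complex than any degree-1 surface, so deg p = 2.
2. Symmetries: rotational symmetry about the z-axis ⇒ p depends on x, y only through x² + y².
3. Checking where it meets the axes: a circular section at z = 0 has radius between 1 and 2; one z-axis crossing is at z = -2.
4. Matching integer coefficients to the picture gives p.

x^2 + y^2 - z - 2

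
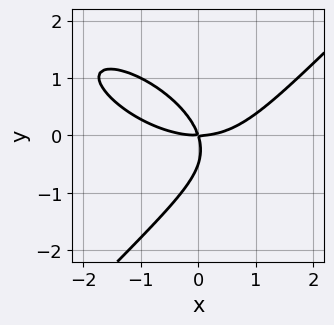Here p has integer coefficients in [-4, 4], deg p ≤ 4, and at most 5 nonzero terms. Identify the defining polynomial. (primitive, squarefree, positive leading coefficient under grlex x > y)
x^3 + x^2*y - 2*y^3 - 3*x*y - y^2

First, degree: a generic line meets the curve in up to 3 points, so deg p = 3.
Then, against the integer gridlines: one x-axis crossing is at x = 0; it crosses the y-axis at the gridline y = 0.
Finally, solving for integer coefficients yields p as stated.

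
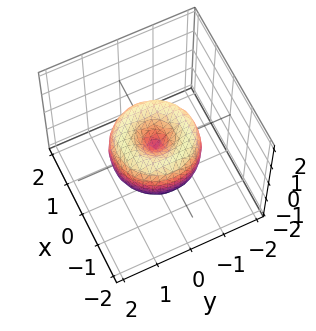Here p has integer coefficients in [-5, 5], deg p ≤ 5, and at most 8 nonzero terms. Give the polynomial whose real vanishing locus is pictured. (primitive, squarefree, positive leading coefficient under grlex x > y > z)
First, degree: the shape is more complex than any degree-3 surface, so deg p = 4.
Next, symmetries: rotational symmetry about the z-axis ⇒ p depends on x, y only through x² + y².
Then, checking where it meets the axes: one z-axis crossing is at z = 0; one x-axis crossing is at x = 0; a circular section at z = 0 has radius between 1 and 2; it meets the y-axis at y = 0 (among the integer gridlines).
Finally, the integer polynomial consistent with all of this is the stated p.

2*x^4 + 4*x^2*y^2 + 2*y^4 - 3*x^2 - 3*y^2 + 2*z^2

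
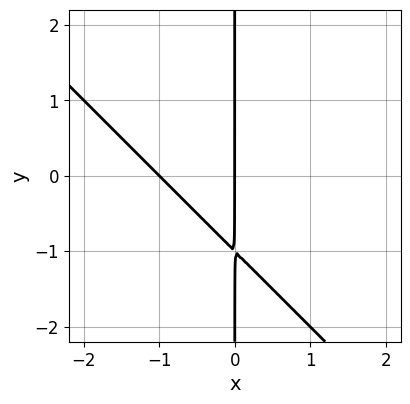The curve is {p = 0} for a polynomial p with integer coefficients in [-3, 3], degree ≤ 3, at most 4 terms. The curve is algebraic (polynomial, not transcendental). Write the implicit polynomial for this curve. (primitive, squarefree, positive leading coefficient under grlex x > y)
x^2 + x*y + x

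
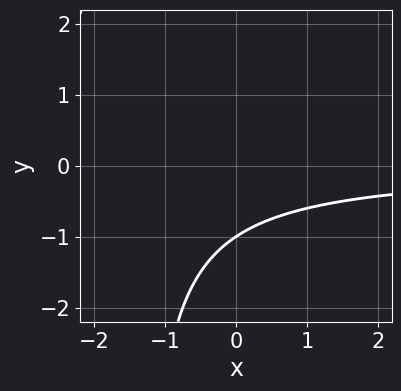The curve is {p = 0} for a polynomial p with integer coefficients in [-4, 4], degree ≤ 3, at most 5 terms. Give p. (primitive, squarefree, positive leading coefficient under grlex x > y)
2*x*y + 3*y + 3

1. Degree: the shape is more complex than any degree-1 curve, so deg p = 2.
2. Against the integer gridlines: one y-axis crossing is at y = -1; the curve avoids every integer x-axis point in the box.
3. The integer polynomial consistent with all of this is the stated p.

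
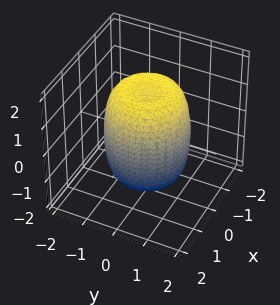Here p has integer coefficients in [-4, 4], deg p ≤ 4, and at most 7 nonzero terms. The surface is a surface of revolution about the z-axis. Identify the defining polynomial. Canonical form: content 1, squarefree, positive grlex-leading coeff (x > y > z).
deg p = 4. The shape is more complex than any degree-3 surface.
By symmetry, every cross-section ⟂ z is a circle, so x, y appear only via x² + y².
Checking where it meets the axes: a circular section at z = 0 has radius between 1 and 2.
These observations pin down the coefficients.

2*x^4 + 4*x^2*y^2 + 2*y^4 - 2*x^2 - 2*y^2 + z^2 - 2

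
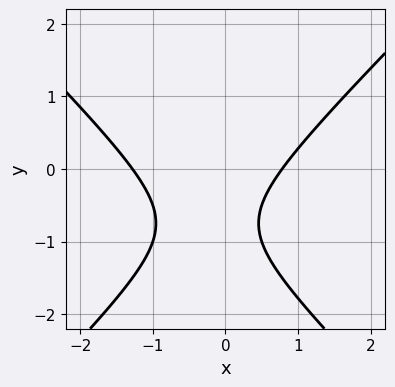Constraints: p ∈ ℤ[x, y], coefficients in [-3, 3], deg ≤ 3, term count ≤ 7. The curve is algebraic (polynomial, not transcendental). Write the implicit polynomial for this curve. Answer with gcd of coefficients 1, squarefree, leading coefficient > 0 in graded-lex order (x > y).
2*x^2 - 2*y^2 + x - 3*y - 2

1. The degree is 2 — a generic line meets the curve in up to 2 points.
2. Observable constraints: the curve avoids every integer y-axis point in the box.
3. Together with the visible shape, these determine p as stated.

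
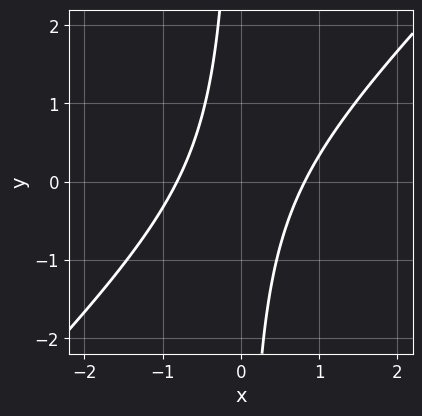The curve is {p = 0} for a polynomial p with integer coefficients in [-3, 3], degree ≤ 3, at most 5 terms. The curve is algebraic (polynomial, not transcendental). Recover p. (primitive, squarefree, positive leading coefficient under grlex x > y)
First, degree: no degree-1 curve has this shape, so deg p = 2.
Next, against the integer gridlines: no y-intercept at any integer in the box.
Finally, solving for integer coefficients yields p as stated.

3*x^2 - 3*x*y - 2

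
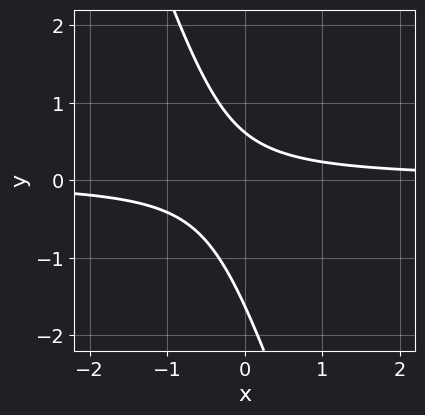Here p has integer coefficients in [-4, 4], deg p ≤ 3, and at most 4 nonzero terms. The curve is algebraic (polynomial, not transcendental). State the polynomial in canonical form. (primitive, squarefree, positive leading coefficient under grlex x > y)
3*x*y + y^2 + y - 1

Degree: a generic line meets the curve in up to 2 points, so deg p = 2.
Against the integer gridlines: the curve avoids every integer x-axis point in the box.
Together with the visible shape, these determine p as stated.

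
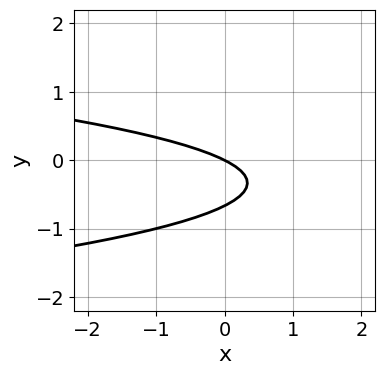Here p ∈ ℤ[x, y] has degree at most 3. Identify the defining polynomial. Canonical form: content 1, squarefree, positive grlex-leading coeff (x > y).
3*y^2 + x + 2*y

First, deg p = 2. A generic line meets the curve in up to 2 points.
Then, against the integer gridlines: it crosses the x-axis at the gridline x = 0; it crosses the y-axis at the gridline y = 0.
Finally, assembling these constraints gives the stated polynomial.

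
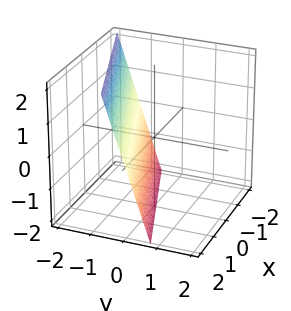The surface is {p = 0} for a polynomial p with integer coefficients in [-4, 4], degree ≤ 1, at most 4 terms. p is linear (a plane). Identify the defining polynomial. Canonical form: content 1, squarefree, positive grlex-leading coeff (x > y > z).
(a) deg p = 1. The surface is flat (a plane).
(b) Reading off the gridlines: one z-axis crossing is at z = -2; one x-axis crossing is at x = 2.
(c) Assembling these constraints gives the stated polynomial.

x - 3*y - z - 2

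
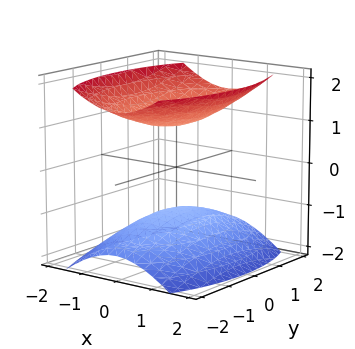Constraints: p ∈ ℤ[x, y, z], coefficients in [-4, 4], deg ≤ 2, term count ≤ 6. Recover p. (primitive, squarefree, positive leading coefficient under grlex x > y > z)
3*x^2 + y^2 - 3*z^2 + 3

(a) There are 2 components. They look like related sheets of one shape, so recover p as a whole.
(b) deg p = 2. Two separate bowl-shaped sheets opening away from each other; a quadric.
(c) Symmetries: the x ↦ −x reflection is a symmetry, so x appears only in even powers; it's symmetric under y → −y, forcing even powers of y; mirror symmetry z ↦ −z ⇒ only even powers of z.
(d) Against the integer gridlines: the surface avoids every integer y-axis point in the box; the z-axis gridline crossings are at z ∈ {-1, 1}.
(e) Together with the visible shape, these determine p as stated.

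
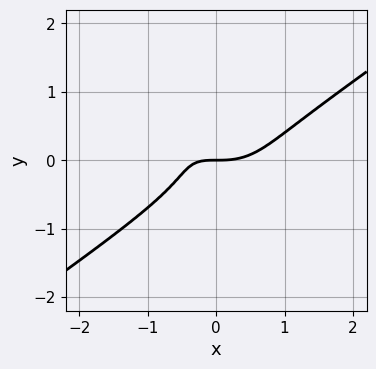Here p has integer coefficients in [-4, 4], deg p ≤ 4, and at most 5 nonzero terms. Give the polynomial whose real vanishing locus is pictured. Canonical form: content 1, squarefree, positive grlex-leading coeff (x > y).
x^3 - 3*y^3 - x*y - y

First, the degree is 3 — a generic line meets the curve in up to 3 points.
Next, from the axis intercepts and sections: one x-axis crossing is at x = 0; one y-axis crossing is at y = 0.
Finally, solving for integer coefficients yields p as stated.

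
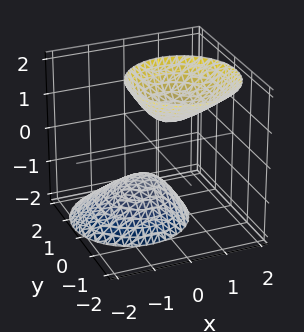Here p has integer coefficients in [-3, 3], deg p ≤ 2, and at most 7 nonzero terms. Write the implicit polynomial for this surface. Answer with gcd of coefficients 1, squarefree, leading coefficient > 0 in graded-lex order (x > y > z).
2*x^2 - x*z + 2*y^2 + y*z - z^2 + 1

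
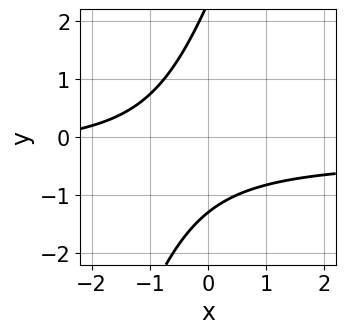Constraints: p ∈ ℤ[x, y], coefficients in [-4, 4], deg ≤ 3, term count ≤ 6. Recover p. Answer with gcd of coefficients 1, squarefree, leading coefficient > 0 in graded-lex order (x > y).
1. deg p = 2. No degree-1 curve has this shape.
2. Observable constraints: no x-intercept at any integer in the box.
3. Matching integer coefficients to the picture gives p.

3*x*y - y^2 + x + y + 3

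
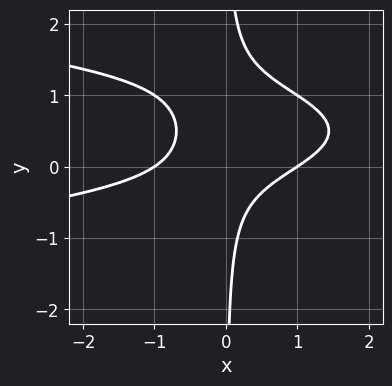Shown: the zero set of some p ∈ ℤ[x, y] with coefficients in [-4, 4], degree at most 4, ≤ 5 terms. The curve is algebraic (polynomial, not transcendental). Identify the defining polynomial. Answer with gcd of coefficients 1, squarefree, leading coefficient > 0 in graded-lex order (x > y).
Degree: the shape is more complex than any degree-2 curve, so deg p = 3.
Against the integer gridlines: among the integer gridlines, it crosses the x-axis at x ∈ {-1, 1}; no y-intercept at any integer in the box.
Putting this together gives p.

3*x*y^2 + x^2 - 3*x*y - 1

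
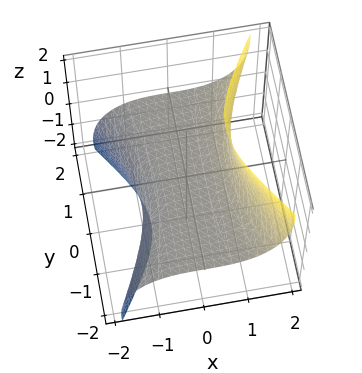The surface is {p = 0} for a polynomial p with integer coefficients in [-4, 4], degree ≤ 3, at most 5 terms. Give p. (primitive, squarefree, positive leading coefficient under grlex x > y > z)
1. Degree: a generic line meets the surface in up to 3 points, so deg p = 3.
2. Observable constraints: it meets the z-axis at z = 0 (among the integer gridlines); the visible y-axis segment lies entirely on the surface.
3. Putting this together gives p.

x^3 + x*z^2 - y^2*z - 2*z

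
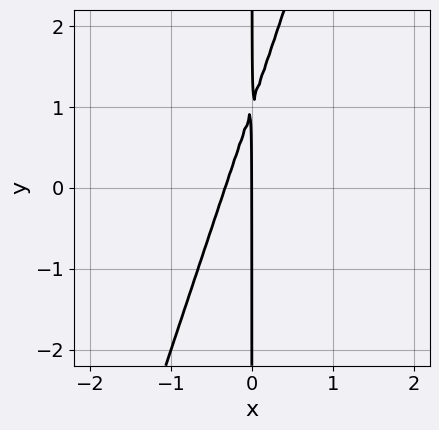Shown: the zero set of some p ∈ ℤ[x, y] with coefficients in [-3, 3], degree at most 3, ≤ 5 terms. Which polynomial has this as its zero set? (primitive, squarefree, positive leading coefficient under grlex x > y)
The degree is 2 — the shape is more complex than any degree-1 curve.
Reading off the gridlines: it meets the x-axis at x = 0 (among the integer gridlines); the visible y-axis segment lies entirely on the curve.
Matching integer coefficients to the picture gives p.

3*x^2 - x*y + x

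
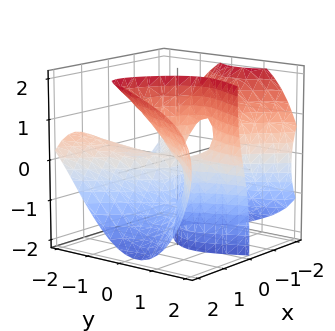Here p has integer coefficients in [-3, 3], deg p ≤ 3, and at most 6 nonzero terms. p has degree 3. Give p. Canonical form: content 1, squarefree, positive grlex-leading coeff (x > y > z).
2*x^3 - 2*x*y^2 - 2*x*z^2 + 2*y^2*z - 3*y*z

The degree is 3 — a generic line meets the surface in up to 3 points.
Checking where it meets the axes: the visible y-axis segment lies entirely on the surface; every point of the z-axis in the box is on the surface.
Assembling these constraints gives the stated polynomial.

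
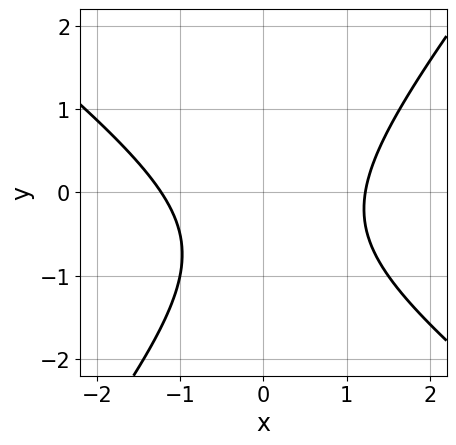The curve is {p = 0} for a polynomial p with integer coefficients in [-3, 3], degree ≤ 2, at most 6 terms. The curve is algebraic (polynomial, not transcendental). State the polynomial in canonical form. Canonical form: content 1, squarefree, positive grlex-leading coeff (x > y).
2*x^2 + x*y - 2*y^2 - 2*y - 3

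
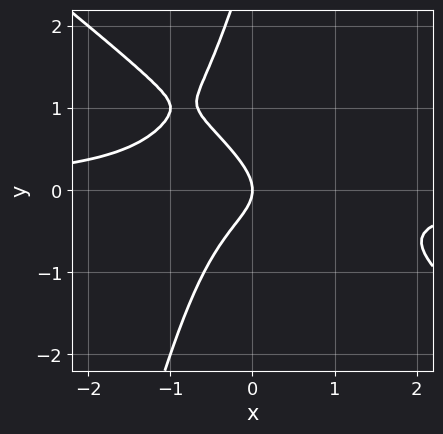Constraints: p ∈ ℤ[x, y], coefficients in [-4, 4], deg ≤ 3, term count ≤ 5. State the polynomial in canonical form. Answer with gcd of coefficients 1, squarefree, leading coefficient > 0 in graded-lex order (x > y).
3*x^2*y + 3*x*y^2 - y^3 + 3*y^2 + 2*x

Degree: the shape is more complex than any degree-2 curve, so deg p = 3.
From the axis intercepts and sections: it crosses the y-axis at the gridline y = 0; it crosses the x-axis at the gridline x = 0.
Assembling these constraints gives the stated polynomial.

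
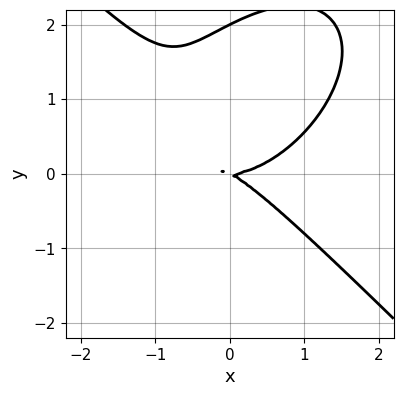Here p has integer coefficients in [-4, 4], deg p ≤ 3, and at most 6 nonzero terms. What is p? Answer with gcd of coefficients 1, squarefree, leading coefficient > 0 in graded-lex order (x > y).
x^3 + y^3 - x*y - 2*y^2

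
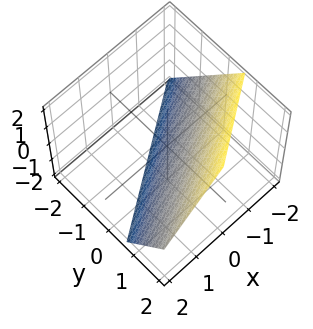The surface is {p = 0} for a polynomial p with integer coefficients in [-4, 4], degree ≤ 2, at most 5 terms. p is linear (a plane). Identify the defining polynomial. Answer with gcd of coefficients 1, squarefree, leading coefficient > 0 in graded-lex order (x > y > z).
First, degree: the surface is flat (a plane), so deg p = 1.
Then, from the axis intercepts and sections: it crosses the z-axis at the gridline z = -1; it meets the x-axis at x = -1 (among the integer gridlines).
Finally, solving for integer coefficients yields p as stated.

2*x - 3*y + 2*z + 2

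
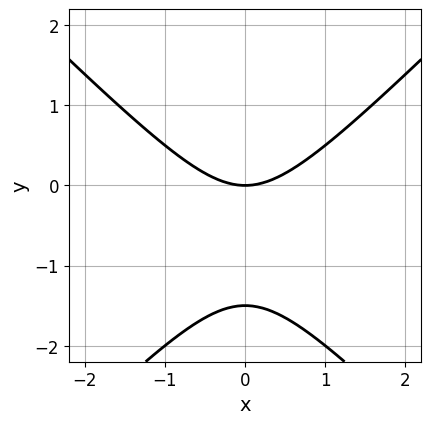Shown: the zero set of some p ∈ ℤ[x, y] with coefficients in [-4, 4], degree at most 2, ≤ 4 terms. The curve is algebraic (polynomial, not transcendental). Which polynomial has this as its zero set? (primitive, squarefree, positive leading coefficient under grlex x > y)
2*x^2 - 2*y^2 - 3*y

1. deg p = 2. No degree-1 curve has this shape.
2. Symmetries: mirror symmetry x ↦ −x ⇒ only even powers of x.
3. Checking where it meets the axes: it meets the y-axis at y = 0 (among the integer gridlines); it meets the x-axis at x = 0 (among the integer gridlines).
4. Fitting integer coefficients to these (and the overall shape) gives p.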